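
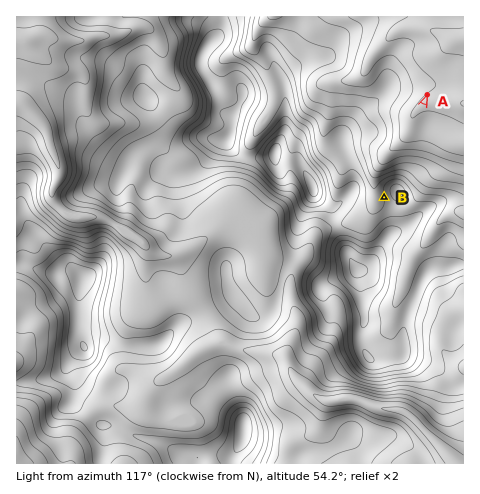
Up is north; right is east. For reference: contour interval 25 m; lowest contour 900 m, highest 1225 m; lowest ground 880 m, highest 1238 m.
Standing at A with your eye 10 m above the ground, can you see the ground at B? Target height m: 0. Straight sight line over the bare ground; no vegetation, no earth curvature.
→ no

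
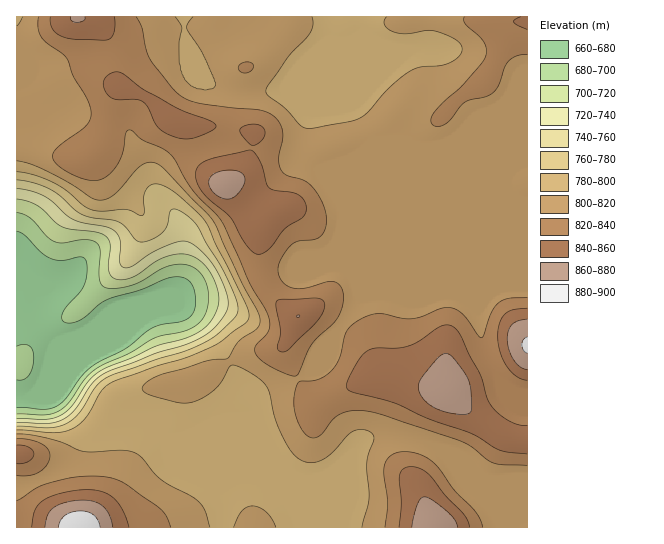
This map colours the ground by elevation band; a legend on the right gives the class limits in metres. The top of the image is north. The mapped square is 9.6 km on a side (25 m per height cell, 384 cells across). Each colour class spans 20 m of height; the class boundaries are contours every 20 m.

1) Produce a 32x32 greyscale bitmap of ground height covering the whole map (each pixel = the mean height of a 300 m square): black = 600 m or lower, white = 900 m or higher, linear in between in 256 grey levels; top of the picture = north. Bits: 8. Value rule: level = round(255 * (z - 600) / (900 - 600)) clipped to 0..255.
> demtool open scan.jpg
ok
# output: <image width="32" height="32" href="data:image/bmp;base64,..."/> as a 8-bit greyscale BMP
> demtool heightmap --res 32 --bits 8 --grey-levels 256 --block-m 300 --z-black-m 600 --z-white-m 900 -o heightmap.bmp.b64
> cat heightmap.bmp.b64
<image width="32" height="32" href="data:image/bmp;base64,Qk02CAAAAAAAADYEAAAoAAAAIAAAACAAAAABAAgAAAAAAAAEAAATCwAAEwsAAAABAAAAAAAAAAAAAAEBAQACAgIAAwMDAAQEBAAFBQUABgYGAAcHBwAICAgACQkJAAoKCgALCwsADAwMAA0NDQAODg4ADw8PABAQEAAREREAEhISABMTEwAUFBQAFRUVABYWFgAXFxcAGBgYABkZGQAaGhoAGxsbABwcHAAdHR0AHh4eAB8fHwAgICAAISEhACIiIgAjIyMAJCQkACUlJQAmJiYAJycnACgoKAApKSkAKioqACsrKwAsLCwALS0tAC4uLgAvLy8AMDAwADExMQAyMjIAMzMzADQ0NAA1NTUANjY2ADc3NwA4ODgAOTk5ADo6OgA7OzsAPDw8AD09PQA+Pj4APz8/AEBAQABBQUEAQkJCAENDQwBEREQARUVFAEZGRgBHR0cASEhIAElJSQBKSkoAS0tLAExMTABNTU0ATk5OAE9PTwBQUFAAUVFRAFJSUgBTU1MAVFRUAFVVVQBWVlYAV1dXAFhYWABZWVkAWlpaAFtbWwBcXFwAXV1dAF5eXgBfX18AYGBgAGFhYQBiYmIAY2NjAGRkZABlZWUAZmZmAGdnZwBoaGgAaWlpAGpqagBra2sAbGxsAG1tbQBubm4Ab29vAHBwcABxcXEAcnJyAHNzcwB0dHQAdXV1AHZ2dgB3d3cAeHh4AHl5eQB6enoAe3t7AHx8fAB9fX0Afn5+AH9/fwCAgIAAgYGBAIKCggCDg4MAhISEAIWFhQCGhoYAh4eHAIiIiACJiYkAioqKAIuLiwCMjIwAjY2NAI6OjgCPj48AkJCQAJGRkQCSkpIAk5OTAJSUlACVlZUAlpaWAJeXlwCYmJgAmZmZAJqamgCbm5sAnJycAJ2dnQCenp4An5+fAKCgoAChoaEAoqKiAKOjowCkpKQApaWlAKampgCnp6cAqKioAKmpqQCqqqoAq6urAKysrACtra0Arq6uAK+vrwCwsLAAsbGxALKysgCzs7MAtLS0ALW1tQC2trYAt7e3ALi4uAC5ubkAurq6ALu7uwC8vLwAvb29AL6+vgC/v78AwMDAAMHBwQDCwsIAw8PDAMTExADFxcUAxsbGAMfHxwDIyMgAycnJAMrKygDLy8sAzMzMAM3NzQDOzs4Az8/PANDQ0ADR0dEA0tLSANPT0wDU1NQA1dXVANbW1gDX19cA2NjYANnZ2QDa2toA29vbANzc3ADd3d0A3t7eAN/f3wDg4OAA4eHhAOLi4gDj4+MA5OTkAOXl5QDm5uYA5+fnAOjo6ADp6ekA6urqAOvr6wDs7OwA7e3tAO7u7gDv7+8A8PDwAPHx8QDy8vIA8/PzAPT09AD19fUA9vb2APf39wD4+PgA+fn5APr6+gD7+/sA/Pz8AP39/QD+/v4A////AMXV6PX05tLHwbu0raiprKyopqWlpqmywtfn6NvFtbKywMza4eLZy8G8ta+qp6epqaalpaWlp7DB1ODbybiysrK4vcPIysfAubKsqKalpqampaWlpaWmsMLT2Mu4srKyssC7t7e3t7Wxq6alpaWlpaWlpqampaeyxM/MvbOytLW10MS2rqysrKunpaWlpaWlpaaqrqqmp7C8wLuzsrW/xsi8sqilpqanp6alpaWlpaWlqLK5tKqnq7Gzs7a7xM/V1n56fo+fpKSlpaampqWlpaasuMC8sq6xtrvCytHW2NLLR0RLbJGipaWmqKmopqamp6+8xMO/vsHGzdbe4dzRw8A8OztLe5ulqKutraypp6aosbvBxsrN0NTY3+Xl28nAwEU8OzxWfZGcpqyur6ypqa+3u7q9yNHW19nd4+PXxcPPRz87OzxJXnOFkpylqquxvcXBubnAzNLS09je3MzBzuNEQDs7Ozs9S15qdIaXpbPAzMq9ubzGysrL0NfUxMDW6z8/Pz87Ozs8REtQYXuSorTM1sq8ur/CwcHFzcq9vtTkOztAR0U8Ozs7PD5NZ4GZts/a1ca6uLq5t7i+vbW4yNE3NzlBSkpEPzs7PEpigqjDycfJxrq0tLS0tLS0tLS4ujY3ODtHWmRcTENDUGuTuce9tba5trS0tLS0tLS0tLS0NzxAQUZddXZmWVZigKfDx7u0tLS0tLS0tLS0tLS0tLQ9R09OTV12gn1zb3qWtsvOw7i2tLS0tLS0tLS0tLS0tEdSXmJkbH2NjoR+iKTD09fOw8C4tLS0tLS0tLS0tLS0VF5se4mOkZeUiYeZuM7V2NfQxrq0tLS0tLS0tLS0tLRnb36SpKminJWPmrjU29XT1NDEtrS0tLS0tLS0tLS0tIKKmau2tq2hmp6zz+Lj2s7Gwbq0tLS0tLS0tLS0tLS2oam1wsbCt6ymr8DO19rWy7y1tLS0tLS0tLS0tLS0tLSwtLzFyse9tbS7xMjJy83Iu7O0trW0tLS0tLS0tLS0tK+xtLvCxL27wsrOzMrKzcu+sK+ytLS0tLS2trS0tLS0ra6vs7rBwMHL0tHNycfIxbiqpqeorLK3t7m8uLS0tLStra6xusbJys3Mw7y5t7ayqqWkpKSlq7W4uLq8uba0tKutsLbBy8/Nyb+xq6ywsaylpKSkpKSlrLKztbq9vre0q6yzu8TKzMe/tauqrbe6s6mkpKSkpKSlqq2usrq/urSrrre+w8fIwbqxqqqvtbe1r6ekpKSkpKSkpqapsry+u624xMvMzMi/uLCqrK6ur7CxrqekpKSkpqamp6u0v8XGrb7R2trTx724r6qsraurrbGyqqWlpKasrqyttL7Hy8w="/>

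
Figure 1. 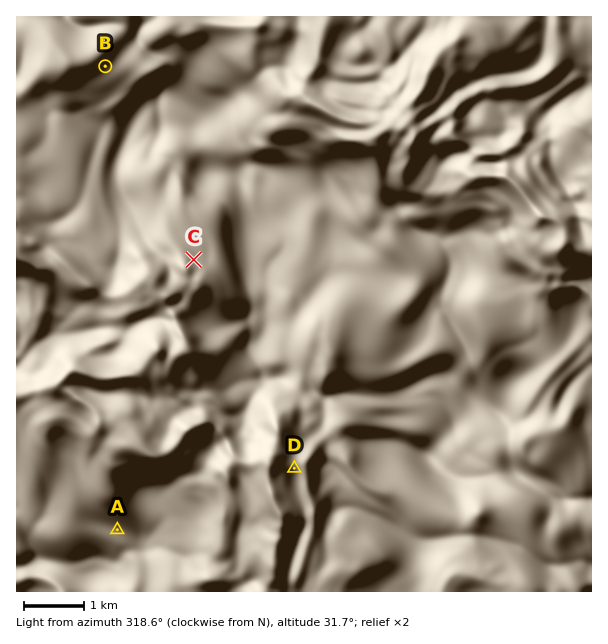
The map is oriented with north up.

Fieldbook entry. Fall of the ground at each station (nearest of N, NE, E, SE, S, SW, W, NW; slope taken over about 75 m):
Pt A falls S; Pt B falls SE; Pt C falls NE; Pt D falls E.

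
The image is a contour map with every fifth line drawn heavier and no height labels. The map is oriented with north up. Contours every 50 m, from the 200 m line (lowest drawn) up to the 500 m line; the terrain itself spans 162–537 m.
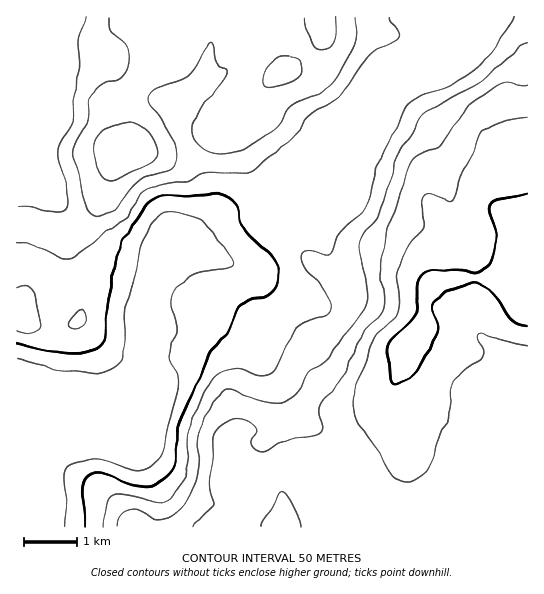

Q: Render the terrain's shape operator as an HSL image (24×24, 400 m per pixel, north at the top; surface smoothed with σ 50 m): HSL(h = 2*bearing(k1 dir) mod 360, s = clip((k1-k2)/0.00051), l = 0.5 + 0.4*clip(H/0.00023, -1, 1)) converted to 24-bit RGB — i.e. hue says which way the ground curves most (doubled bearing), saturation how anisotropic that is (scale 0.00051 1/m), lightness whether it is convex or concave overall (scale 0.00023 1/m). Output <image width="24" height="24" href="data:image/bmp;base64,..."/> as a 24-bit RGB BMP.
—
<image width="24" height="24" href="data:image/bmp;base64,Qk32BgAAAAAAADYAAAAoAAAAGAAAABgAAAABABgAAAAAAMAGAAATCwAAEwsAAAAAAAAAAAAAbHqDLjN6cEyOSoaNjvLO1/TpbF3/dkv/8L7NSlypR5XKxYnO5OW6qIDHRCt5gIB+f4B/gH9/f4B/gH9/gIB/gIB/gIB/gIB/e3xhJipNTkmJndawvv/aYOOZVQhRQyBY/1pm5YE0H1AaPW4t6veleCxbdTxpXqp6gWZ/nBQLXJEELXg5f4B/gIB/gIB/gIB/k4SpKV+6TeT/0/jsl+2cKAslZCdXOhI1ulEp+eHSm8fiI5Dl7c3GqCasfMOdTE6SVhNd2nOD8eraCb2FP3V9f4B/gIB/gIB/iq5pNp9dEYIHXHYAQxYAKyUNChYpfhp0s8B78P/MkpVTMVA5g6VBtHjExoSoaSZQOw45pfCj7u/c2ZGtDjVIf4B/f4B/gIB/hcA0aYB5f4B+f4B3gH99f3+AAhQxNlC51OLc9ujVvW+tcqjIWZ3CkEtoiCE7qSmha5LMvvq6SJGd8YycJmqKR318f4B/f4B/3tPiO16igH+AgH9/gIB/gH9/ECZLD3Jxv8OK8tmouevQXlvNijKWrzCytX3Uh2jBjM+m6uuZLE9KvIhqz4WuKFB1bH5pf3FyxGAfaiYTZVcdcGobT3MkanA+YzFsA0o4LZZc8fbV0r58TyZRfjFcRJRMN4ax5mPnyZyY9It4d50vL4FHuYRTWEZkWoRhVHmKNykLmnQsgpRSd7htY86pL4HFZ2ytO2+REHtFuf4uzmQZMCU+kEuSu8GUJlBVMkFk5HV003Nv9tjIHHl2uGGgjG60WaB/TVZARLeoit3jn6zIld+qXeDDIzOCU3iRaGCYRbGZeaha0nNqRWKLPoaMtLqPQlCzFzqn1aPk7drx9tXXp0/MKoZvdVqmtSdxfCYl0vP5RXnz07To5vDbRX6dHiBdYFV0anZeaYtZRWxIvLxzlmGvRXmJhbZgPmNUFkM5JKtX20ZL/6KT7KG3flW9RS1ckB1+3aGv4cyvQDVlVJtT99mygUN2HTVaSk2OhYymf4+icJyrd76mlmWukVWeqYJJWzY+QIZQDyQQXU4T/tZA7qozZEEvTClQN22V1vDmzYJtikiEbIVQ5tKJuGd7JEhzOWt9ZpqNfqmkdK6ukX1XYSpAjCsvvpFLWbepWEKSQx5XhMGZr9608dnrupvrUlz4ia/bY69reGIggEkwkbdQrMNVvaN0M1NwQlh4U4JdboxLXzEjUCUPTEEhTbF3y+nTRE26Wh9wWq2/bMqltcmOrbN1c7B0VCN4xl1eontsR8uffNLgso7Y0KQzq5UQHFkWHFRZf3t3az5OcypRhsG1f8rWWujDesGJdSikSF7fl5DXrmVtishespRSjVY8OBsthbNQsZWJ0tn5aXjtzwDG/4yd6Ni8StV+DCQnNi4WWlYqUsGqer+XqY5STaU/cXdEI207H4RnYTN62o6dzmRVqMhnYCyesmy5acWchqqgingfMA4YMggt+erS9+LPxSMkIBAjOlYkHdRGIWkmXGoyj9V/Soupf3+Af4B+IFRLHTU8pGhV5861rNemORVnzs+kh7anbI+ifXVWPRZHNzJ36Omd/5CN+S1iI0HTr/7/SiPSiHJOL71SUNVAO2dgdoB9f4B/Y2yAFDpiSnN37/C6wmJhPTCLltOQpbF4eU5DeVF5DB2ynJjty6nX8dnx4tb1zOj/XAv/rAvZ0b/foch/X4o0MYEoJ3Njf4B/fn+ABkljXYTE1OjFxk2Xi1KexpZLlU8pglYxg7a9FHGKHU9t5MCQpua77uzd102xPAZSjH6/oJO54KXe6L3rksbNEFpFQndff4B/PHdyDUo/z4ottIVZVm+NxZ/IrKvhtrTunnRWNzJcEho04+tynOwxfJENYAwYclN/SI2QwoG7vG94wqJN0UMtoiIkBjUDGWs1f3+ABT5LqtnMqK7fo3HeyKWFlKVJTIlHgH9/RUV6HE59seun1JSj3kt/dEVFWH1HSnxhOoFYzVbI+ZXD1Wy8vaLf18nkAYFdLnFkTYBzAHcJKW0bKo6Y3ZPm9tPmT1mogIB/T0p6OV5yxtgsc3Mts2RQxn21k7iIQoOMZYZzJVpf0J+u69PtxIbR35CQv3CUBywoQWUsdXE6OkwTDTECBC8F4II83E9kgIB/TEiBRUWXxaiWpJFqWpZdimts1K+JPm17bIaKPnqCRKtZuHhjxSlt68OdvI/SWSbYPYXZSrPhf4DFg7m7GHNeF2g/2LmYf4B/UGJ9PGl2nU1L2KOWbaGhZ2GL2MOmWoyzU26JbIKDRHdRdUlDvUiM7PnSWIWrPEauTJ7FZTmHXIlup5dqhGSEE01Cqs0R"/>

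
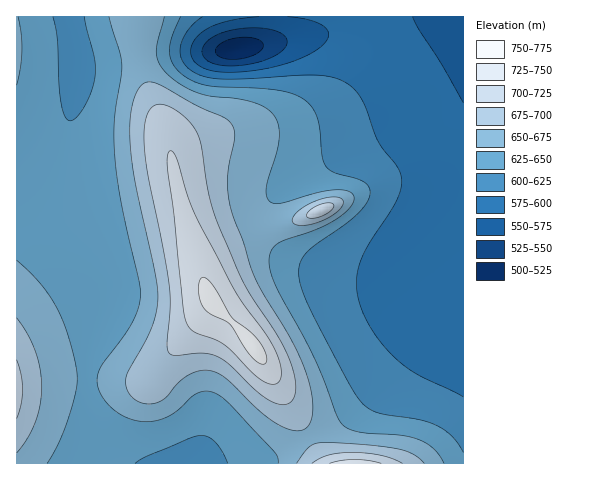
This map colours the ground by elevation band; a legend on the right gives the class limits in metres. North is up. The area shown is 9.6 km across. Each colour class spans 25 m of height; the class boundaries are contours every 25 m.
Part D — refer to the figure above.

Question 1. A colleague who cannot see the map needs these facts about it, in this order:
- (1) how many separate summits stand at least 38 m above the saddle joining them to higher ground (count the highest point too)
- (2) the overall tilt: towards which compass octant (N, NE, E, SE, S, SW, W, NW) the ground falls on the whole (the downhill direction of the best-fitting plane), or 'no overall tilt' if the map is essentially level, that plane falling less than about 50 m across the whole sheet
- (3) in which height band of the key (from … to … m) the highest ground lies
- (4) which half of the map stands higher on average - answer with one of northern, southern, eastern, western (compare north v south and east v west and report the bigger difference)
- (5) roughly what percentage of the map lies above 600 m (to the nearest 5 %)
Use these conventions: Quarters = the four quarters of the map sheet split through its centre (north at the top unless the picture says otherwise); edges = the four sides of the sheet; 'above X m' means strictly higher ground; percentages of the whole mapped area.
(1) Counting only tops that stand 38 m proud, the map has 4 summits.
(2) On the whole the ground falls towards the north-east.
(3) The highest ground lies in the 750–775 m band.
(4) Taken as a whole, the western half is higher than the eastern.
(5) About 80 % of the map lies above 600 m.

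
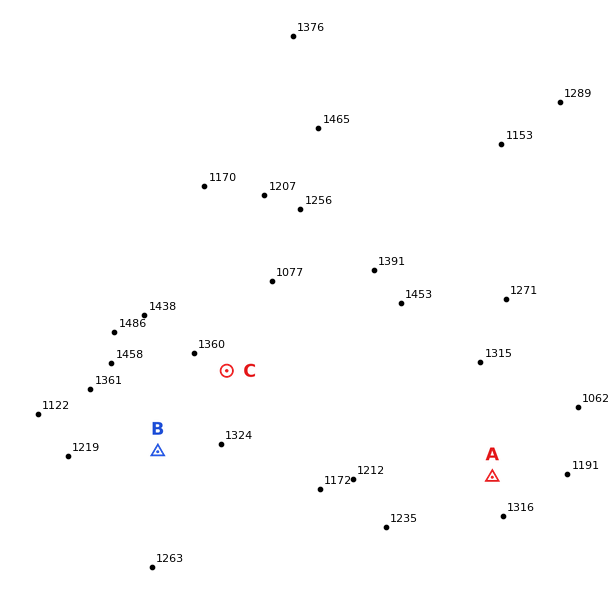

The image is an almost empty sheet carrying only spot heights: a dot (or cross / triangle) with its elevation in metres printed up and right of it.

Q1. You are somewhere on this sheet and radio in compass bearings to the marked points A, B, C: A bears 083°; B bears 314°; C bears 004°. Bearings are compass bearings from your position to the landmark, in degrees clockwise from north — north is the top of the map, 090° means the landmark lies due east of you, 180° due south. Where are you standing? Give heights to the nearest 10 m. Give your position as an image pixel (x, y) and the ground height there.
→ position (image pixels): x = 218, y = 510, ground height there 1260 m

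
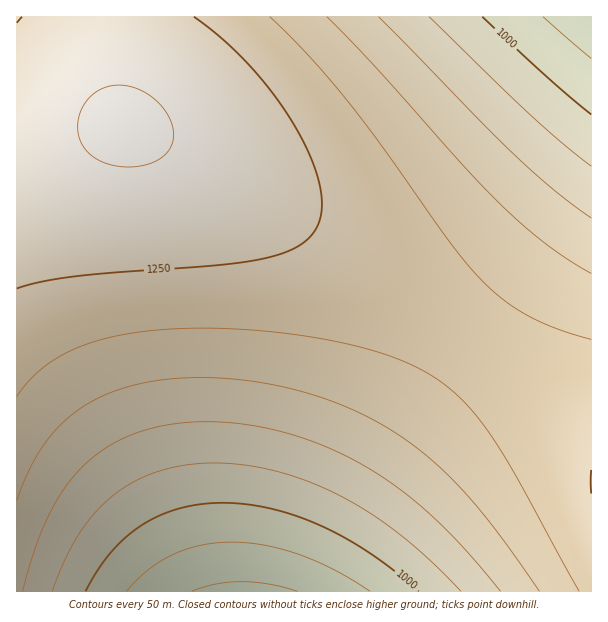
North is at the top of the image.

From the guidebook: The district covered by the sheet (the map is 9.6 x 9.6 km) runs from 890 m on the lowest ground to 1300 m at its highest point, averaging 1170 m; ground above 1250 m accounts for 18.9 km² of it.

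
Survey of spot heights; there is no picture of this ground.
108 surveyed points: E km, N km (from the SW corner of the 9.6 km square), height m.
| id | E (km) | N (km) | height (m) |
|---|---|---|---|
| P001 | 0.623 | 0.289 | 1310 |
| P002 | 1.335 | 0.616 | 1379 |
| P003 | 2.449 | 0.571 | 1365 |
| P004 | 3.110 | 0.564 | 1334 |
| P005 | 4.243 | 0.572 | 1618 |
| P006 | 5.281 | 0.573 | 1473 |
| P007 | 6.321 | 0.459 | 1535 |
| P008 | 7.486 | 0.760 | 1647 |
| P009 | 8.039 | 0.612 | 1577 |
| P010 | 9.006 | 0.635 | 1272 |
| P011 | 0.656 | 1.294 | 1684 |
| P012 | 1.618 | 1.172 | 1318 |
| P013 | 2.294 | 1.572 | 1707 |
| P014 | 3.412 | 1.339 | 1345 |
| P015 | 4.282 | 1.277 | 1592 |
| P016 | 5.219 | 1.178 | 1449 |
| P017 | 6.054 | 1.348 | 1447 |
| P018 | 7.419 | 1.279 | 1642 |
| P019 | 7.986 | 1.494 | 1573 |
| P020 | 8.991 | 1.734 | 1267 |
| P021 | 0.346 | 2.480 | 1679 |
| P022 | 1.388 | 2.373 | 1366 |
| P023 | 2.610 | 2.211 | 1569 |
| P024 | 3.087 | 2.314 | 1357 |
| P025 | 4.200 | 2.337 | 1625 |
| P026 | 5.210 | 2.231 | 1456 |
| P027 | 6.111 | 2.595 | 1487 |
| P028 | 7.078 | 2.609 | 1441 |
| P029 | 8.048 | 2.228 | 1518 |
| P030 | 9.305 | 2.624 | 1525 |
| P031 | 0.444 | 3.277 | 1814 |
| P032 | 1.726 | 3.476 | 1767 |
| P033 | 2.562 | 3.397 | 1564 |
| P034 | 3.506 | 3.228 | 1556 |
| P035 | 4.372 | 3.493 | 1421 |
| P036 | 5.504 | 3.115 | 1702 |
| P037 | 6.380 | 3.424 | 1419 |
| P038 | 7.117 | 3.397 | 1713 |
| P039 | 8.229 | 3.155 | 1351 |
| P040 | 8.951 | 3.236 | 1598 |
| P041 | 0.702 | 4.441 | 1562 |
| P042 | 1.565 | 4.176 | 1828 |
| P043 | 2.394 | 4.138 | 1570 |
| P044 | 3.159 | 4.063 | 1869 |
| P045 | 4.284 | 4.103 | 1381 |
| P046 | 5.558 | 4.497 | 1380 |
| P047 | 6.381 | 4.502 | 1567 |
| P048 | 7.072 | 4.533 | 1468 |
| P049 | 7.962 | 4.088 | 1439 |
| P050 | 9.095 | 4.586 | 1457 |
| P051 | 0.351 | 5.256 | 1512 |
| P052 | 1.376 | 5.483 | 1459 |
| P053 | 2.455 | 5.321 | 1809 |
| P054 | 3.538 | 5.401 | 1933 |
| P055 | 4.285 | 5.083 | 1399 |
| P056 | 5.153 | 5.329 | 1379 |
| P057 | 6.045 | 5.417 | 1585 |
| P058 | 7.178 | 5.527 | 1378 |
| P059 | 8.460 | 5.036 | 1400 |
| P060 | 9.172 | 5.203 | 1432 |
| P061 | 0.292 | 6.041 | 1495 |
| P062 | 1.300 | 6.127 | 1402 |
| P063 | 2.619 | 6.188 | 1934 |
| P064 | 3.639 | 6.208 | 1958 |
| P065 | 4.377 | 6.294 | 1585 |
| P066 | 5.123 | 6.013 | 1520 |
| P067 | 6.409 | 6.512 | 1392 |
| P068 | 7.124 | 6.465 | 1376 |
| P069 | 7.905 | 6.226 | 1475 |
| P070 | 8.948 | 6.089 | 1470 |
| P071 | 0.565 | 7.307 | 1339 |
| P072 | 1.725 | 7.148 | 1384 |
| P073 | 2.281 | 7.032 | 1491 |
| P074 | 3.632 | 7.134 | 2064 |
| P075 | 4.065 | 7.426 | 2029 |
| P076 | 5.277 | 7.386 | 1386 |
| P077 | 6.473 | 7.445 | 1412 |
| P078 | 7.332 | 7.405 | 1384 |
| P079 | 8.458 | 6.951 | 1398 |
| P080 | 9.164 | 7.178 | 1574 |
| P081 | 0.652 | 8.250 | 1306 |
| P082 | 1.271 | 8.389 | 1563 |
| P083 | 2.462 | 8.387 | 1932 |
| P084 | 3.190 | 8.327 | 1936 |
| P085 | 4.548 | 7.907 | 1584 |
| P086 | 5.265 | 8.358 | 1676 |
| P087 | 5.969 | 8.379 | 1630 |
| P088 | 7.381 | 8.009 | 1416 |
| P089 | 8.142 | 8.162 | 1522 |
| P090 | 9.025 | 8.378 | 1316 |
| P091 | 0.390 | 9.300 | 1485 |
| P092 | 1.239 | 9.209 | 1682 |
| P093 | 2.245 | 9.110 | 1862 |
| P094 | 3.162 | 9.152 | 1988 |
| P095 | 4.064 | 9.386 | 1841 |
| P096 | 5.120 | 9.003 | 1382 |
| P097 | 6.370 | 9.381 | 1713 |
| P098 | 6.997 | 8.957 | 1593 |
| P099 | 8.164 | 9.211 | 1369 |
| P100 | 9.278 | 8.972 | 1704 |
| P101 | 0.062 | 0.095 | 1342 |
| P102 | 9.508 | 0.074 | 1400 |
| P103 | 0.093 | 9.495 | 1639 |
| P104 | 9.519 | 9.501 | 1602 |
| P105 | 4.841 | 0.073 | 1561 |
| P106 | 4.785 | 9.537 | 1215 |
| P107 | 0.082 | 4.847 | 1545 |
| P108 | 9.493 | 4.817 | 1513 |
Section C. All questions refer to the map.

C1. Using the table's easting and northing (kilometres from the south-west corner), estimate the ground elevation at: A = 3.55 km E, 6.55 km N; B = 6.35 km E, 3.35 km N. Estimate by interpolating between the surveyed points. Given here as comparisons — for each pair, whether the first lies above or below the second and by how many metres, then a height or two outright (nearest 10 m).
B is below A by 560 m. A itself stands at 1980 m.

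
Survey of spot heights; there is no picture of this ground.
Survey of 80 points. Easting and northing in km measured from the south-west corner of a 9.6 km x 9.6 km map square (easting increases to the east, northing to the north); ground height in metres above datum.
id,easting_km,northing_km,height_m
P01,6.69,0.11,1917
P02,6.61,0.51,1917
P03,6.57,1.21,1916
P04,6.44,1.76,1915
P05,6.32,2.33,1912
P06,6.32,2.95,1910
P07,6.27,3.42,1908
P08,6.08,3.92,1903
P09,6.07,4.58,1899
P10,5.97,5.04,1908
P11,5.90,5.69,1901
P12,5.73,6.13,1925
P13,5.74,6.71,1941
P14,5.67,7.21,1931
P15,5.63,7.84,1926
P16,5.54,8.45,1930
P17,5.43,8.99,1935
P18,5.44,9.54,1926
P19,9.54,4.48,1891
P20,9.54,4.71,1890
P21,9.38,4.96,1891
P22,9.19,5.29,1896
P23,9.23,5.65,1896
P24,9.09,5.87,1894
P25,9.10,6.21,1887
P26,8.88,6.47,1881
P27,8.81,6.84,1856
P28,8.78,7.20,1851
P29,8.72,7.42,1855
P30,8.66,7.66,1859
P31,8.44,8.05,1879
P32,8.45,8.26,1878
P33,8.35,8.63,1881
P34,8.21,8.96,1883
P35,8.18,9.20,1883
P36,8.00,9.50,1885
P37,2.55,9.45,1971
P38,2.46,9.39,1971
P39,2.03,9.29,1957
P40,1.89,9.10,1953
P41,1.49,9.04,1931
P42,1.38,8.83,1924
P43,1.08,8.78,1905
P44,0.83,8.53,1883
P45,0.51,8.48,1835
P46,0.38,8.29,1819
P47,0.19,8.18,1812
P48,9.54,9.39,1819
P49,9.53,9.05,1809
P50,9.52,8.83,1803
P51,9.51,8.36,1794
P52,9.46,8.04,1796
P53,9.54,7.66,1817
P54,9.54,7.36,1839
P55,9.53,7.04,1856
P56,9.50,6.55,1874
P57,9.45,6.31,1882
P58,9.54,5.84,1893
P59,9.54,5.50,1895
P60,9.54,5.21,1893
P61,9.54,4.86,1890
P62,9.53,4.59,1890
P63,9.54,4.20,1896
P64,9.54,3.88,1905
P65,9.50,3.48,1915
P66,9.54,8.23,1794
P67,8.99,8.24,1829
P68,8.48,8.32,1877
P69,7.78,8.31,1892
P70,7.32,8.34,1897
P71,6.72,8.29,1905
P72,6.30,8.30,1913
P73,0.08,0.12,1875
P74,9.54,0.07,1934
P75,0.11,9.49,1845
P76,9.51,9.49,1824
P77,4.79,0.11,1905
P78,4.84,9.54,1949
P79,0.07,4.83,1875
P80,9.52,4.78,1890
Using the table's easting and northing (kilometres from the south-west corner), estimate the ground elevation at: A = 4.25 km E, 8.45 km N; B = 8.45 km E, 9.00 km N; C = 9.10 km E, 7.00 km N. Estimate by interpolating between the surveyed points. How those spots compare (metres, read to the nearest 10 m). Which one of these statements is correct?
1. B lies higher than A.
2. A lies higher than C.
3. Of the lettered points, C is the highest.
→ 2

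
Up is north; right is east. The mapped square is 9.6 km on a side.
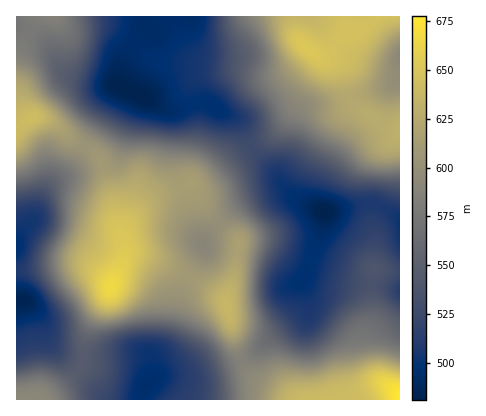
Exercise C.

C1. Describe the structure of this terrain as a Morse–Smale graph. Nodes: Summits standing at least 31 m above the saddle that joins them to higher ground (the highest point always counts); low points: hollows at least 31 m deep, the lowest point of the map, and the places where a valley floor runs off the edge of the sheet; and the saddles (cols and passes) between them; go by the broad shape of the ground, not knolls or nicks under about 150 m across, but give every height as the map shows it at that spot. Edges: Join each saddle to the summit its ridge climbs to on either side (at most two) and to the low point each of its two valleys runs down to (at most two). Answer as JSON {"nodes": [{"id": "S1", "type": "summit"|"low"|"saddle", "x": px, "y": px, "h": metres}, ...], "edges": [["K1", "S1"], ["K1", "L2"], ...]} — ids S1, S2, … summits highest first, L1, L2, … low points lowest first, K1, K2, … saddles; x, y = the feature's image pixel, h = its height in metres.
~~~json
{"nodes": [
{"id": "S1", "type": "summit", "x": 400, "y": 398, "h": 678},
{"id": "S2", "type": "summit", "x": 110, "y": 286, "h": 666},
{"id": "S3", "type": "summit", "x": 306, "y": 46, "h": 653},
{"id": "S4", "type": "summit", "x": 32, "y": 118, "h": 643},
{"id": "S5", "type": "summit", "x": 18, "y": 400, "h": 593},
{"id": "L1", "type": "low", "x": 324, "y": 212, "h": 481},
{"id": "L2", "type": "low", "x": 120, "y": 86, "h": 482},
{"id": "L3", "type": "low", "x": 22, "y": 300, "h": 483},
{"id": "L4", "type": "low", "x": 148, "y": 384, "h": 494},
{"id": "K1", "type": "saddle", "x": 84, "y": 146, "h": 604},
{"id": "K2", "type": "saddle", "x": 240, "y": 360, "h": 585},
{"id": "K3", "type": "saddle", "x": 82, "y": 358, "h": 546},
{"id": "K4", "type": "saddle", "x": 252, "y": 148, "h": 528},
{"id": "K5", "type": "saddle", "x": 370, "y": 204, "h": 507}],
"edges": [["K1", "S2"], ["K1", "S4"], ["K1", "L2"], ["K1", "L3"], ["K2", "S1"], ["K2", "S2"], ["K2", "L1"], ["K2", "L4"], ["K3", "S2"], ["K3", "S5"], ["K3", "L3"], ["K3", "L4"], ["K4", "S2"], ["K4", "S3"], ["K4", "L1"], ["K4", "L2"], ["K5", "S1"], ["K5", "S3"], ["K5", "L1"]]}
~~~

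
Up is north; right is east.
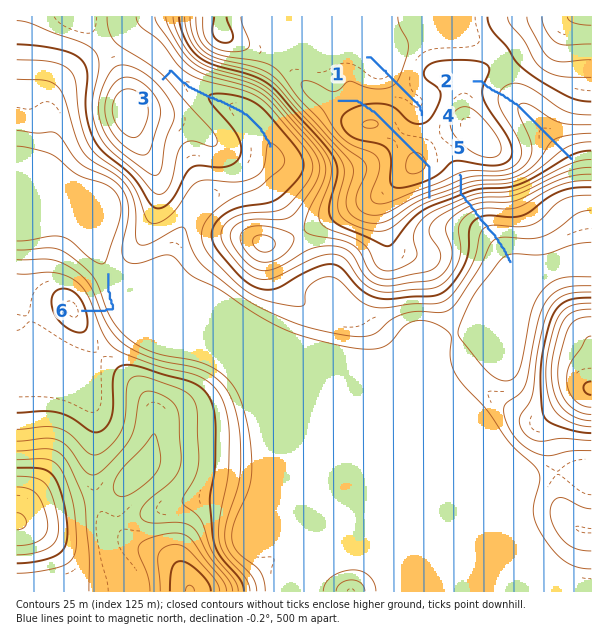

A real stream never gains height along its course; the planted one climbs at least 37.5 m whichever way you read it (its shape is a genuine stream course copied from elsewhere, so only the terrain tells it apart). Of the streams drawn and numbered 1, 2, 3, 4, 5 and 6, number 1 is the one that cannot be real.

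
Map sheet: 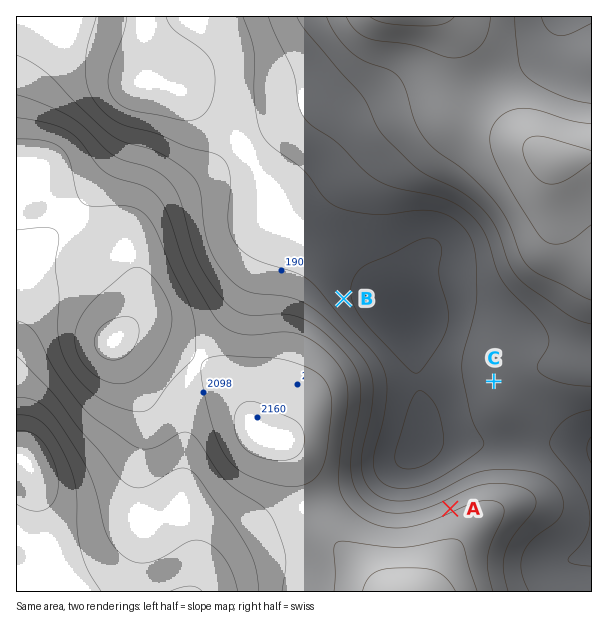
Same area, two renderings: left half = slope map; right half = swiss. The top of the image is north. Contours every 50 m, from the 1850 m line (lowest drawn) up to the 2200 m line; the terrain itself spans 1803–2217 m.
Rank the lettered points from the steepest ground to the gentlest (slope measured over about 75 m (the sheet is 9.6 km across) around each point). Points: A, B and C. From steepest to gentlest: A B C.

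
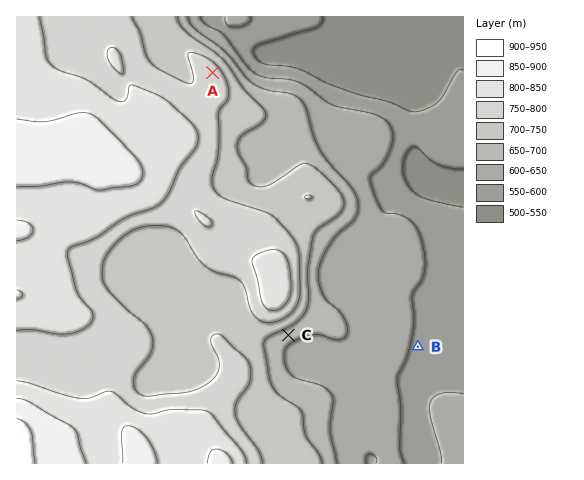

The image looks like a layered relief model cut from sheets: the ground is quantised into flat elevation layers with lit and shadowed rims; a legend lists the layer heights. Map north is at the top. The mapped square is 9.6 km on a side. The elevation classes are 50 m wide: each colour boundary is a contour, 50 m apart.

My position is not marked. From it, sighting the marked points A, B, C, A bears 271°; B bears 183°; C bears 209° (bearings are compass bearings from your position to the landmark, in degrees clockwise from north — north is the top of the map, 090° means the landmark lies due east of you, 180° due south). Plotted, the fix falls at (432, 76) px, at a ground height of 530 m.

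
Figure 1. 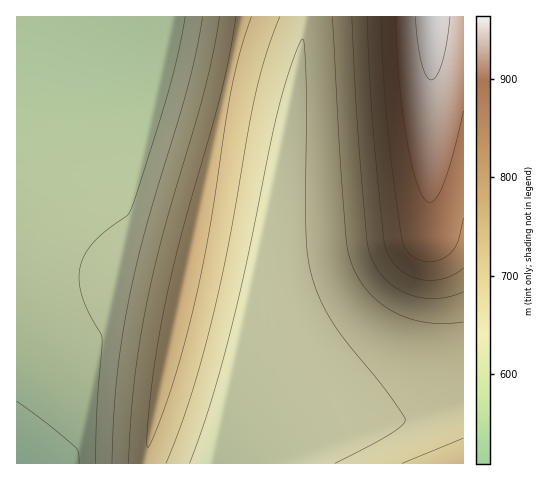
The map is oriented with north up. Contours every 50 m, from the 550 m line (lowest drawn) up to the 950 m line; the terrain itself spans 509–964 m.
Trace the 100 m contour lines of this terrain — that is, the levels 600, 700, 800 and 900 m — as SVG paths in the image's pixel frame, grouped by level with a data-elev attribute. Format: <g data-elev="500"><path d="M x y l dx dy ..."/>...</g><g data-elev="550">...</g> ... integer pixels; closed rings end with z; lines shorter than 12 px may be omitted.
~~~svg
<g data-elev="600"><path d="M185 17l-7 36-10 38-37 119-4 5-20 15-14 13-8 12-5 12-1 14 3 16 20 42-5 70-1 54"/></g><g data-elev="700"><path d="M166 463l22-59 21-71 19-87 27-151 11-41 14-37"/><path d="M463 438l-61 25"/><path d="M220 17l-15 71-40 139-18 73-13 81-6 82"/><path d="M332 17l14 220 2 15 5 15 7 14 11 13 12 11 14 8 15 6 16 4 18 1 17-2"/></g><g data-elev="800"><path d="M367 17l6 116 11 105 2 12 6 10 7 9 10 6 10 4 12 1 11-1 11-4 10-7"/></g><g data-elev="900"><path d="M395 17l4 66 8 61 11 42 5 11 5 5 4 0 3-3 9-15 9-29 10-44"/></g>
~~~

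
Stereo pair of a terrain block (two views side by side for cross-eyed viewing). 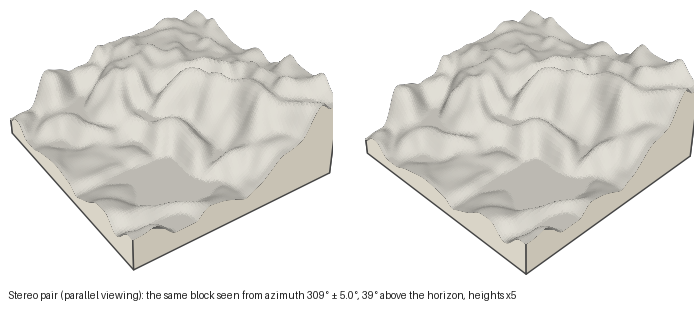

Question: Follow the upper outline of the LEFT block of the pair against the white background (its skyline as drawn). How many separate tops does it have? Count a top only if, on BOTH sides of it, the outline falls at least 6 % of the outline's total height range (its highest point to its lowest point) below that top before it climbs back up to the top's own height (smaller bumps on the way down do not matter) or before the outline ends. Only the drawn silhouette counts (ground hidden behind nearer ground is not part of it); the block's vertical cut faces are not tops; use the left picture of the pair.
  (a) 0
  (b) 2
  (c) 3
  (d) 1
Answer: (b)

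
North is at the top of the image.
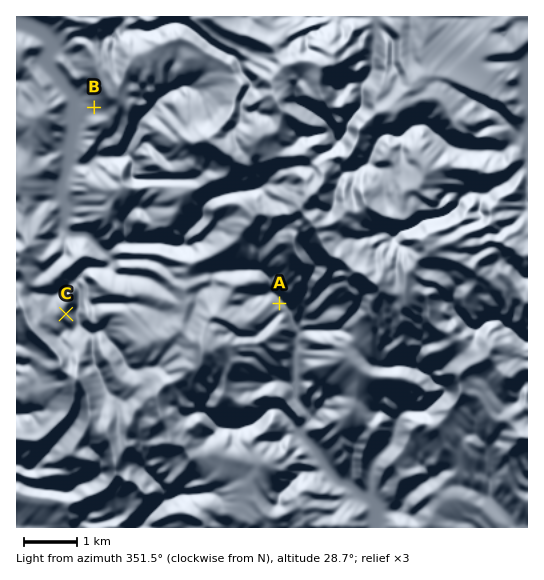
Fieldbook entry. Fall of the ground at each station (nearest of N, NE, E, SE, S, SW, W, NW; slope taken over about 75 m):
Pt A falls NE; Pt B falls W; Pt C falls E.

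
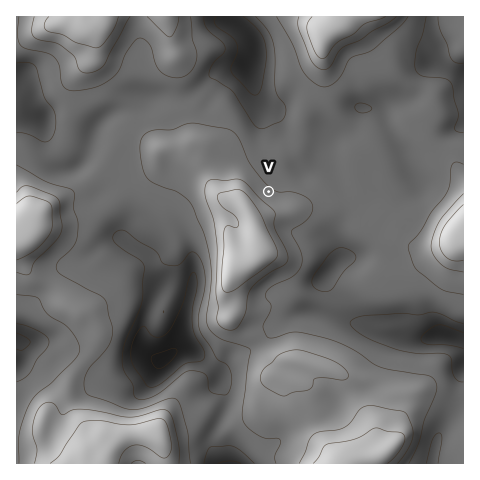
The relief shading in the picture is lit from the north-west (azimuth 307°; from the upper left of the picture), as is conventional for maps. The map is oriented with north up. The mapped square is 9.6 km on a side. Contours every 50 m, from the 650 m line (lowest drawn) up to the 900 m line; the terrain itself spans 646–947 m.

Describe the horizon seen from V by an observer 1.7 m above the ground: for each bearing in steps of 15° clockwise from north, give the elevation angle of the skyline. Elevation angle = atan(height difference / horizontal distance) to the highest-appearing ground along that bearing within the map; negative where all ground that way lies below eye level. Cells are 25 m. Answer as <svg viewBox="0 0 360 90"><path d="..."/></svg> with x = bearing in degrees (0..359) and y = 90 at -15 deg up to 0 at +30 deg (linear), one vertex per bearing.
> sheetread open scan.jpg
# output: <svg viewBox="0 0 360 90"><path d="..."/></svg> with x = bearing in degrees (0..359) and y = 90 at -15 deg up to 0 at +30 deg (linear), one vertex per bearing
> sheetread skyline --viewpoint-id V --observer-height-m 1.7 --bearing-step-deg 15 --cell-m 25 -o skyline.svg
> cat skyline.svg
<svg viewBox="0 0 360 90"><path d="M0 61l15-5 15 1 15 3 15 1 15-1 15-1 15-3 15 2 15-2 15-4 15-4 15-4 15-3 15-4 15-3 15 0 15 2 15 5 15 7 15 7 15 2 15 1 15 4"/></svg>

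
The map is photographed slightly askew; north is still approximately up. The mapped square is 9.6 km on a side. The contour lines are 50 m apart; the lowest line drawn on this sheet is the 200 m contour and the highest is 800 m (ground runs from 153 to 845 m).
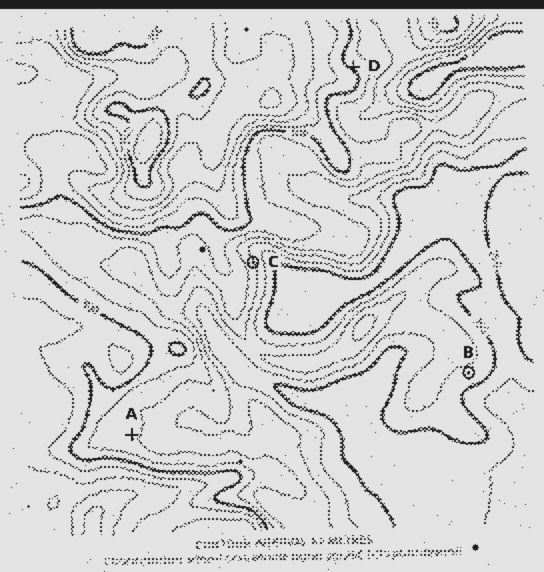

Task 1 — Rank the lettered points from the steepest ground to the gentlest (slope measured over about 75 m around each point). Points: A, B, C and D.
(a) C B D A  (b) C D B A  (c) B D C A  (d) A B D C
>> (b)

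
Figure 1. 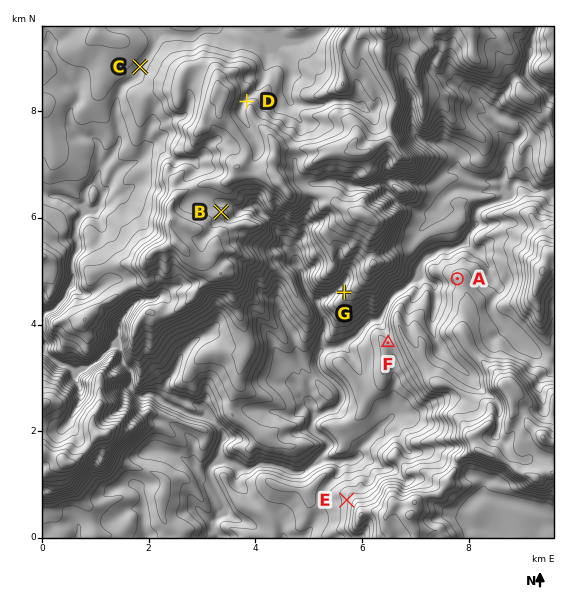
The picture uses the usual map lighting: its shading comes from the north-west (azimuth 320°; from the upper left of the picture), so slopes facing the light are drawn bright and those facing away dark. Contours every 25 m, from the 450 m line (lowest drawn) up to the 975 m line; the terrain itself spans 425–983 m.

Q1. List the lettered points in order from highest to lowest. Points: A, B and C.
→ B C A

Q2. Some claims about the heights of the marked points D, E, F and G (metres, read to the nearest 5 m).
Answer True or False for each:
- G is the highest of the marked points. False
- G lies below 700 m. True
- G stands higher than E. True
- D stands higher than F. True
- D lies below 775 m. False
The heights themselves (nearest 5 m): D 830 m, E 570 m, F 585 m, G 645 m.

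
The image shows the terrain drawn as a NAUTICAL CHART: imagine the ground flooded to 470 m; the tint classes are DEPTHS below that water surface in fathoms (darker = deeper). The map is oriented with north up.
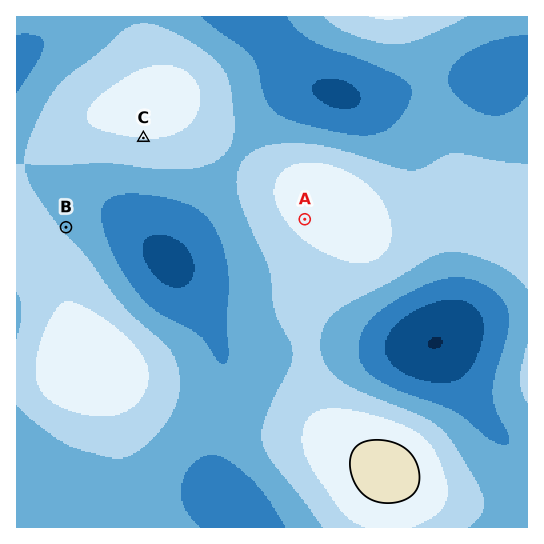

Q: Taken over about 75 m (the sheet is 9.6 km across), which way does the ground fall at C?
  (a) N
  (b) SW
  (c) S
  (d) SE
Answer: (c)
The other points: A SW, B NE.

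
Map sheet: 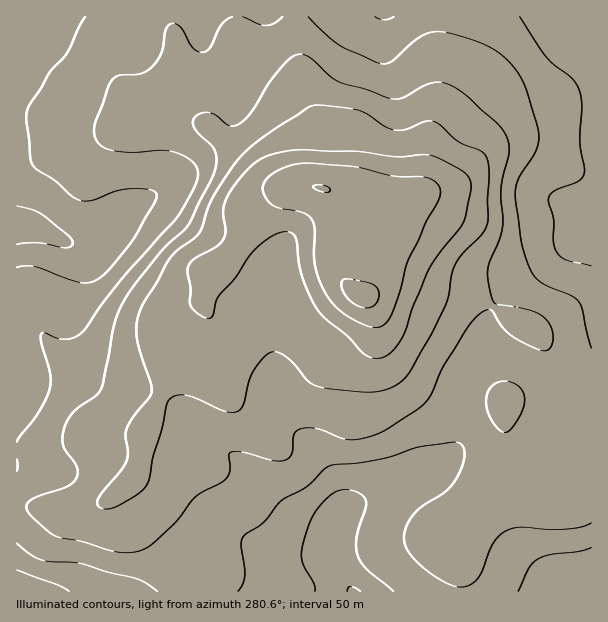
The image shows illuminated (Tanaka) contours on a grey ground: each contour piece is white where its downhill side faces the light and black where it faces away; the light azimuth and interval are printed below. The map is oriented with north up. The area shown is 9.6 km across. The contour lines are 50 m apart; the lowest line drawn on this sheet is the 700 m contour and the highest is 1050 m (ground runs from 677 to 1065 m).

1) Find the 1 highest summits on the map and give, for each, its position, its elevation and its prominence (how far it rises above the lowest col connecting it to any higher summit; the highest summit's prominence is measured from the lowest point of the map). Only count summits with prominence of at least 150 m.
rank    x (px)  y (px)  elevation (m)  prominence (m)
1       362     296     1065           388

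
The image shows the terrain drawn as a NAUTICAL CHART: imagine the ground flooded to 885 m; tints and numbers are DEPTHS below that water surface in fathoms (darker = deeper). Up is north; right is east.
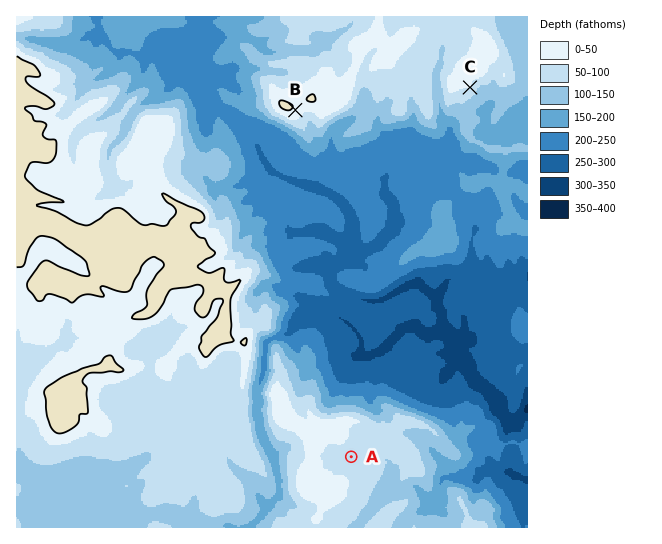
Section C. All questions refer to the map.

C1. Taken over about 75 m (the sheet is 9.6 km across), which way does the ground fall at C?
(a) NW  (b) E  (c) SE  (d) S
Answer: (c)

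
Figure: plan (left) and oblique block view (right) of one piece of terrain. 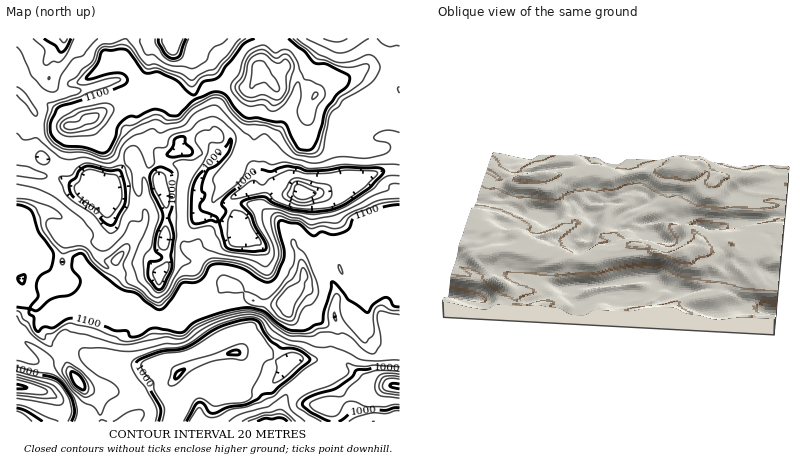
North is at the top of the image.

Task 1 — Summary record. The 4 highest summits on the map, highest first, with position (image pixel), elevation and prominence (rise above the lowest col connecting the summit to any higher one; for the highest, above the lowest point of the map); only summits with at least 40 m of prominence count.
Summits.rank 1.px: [258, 70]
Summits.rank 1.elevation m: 1183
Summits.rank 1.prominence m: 285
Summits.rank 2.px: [288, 304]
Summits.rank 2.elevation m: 1177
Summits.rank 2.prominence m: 152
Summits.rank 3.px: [90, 118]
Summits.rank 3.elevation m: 1169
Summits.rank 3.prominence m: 67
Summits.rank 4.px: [78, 382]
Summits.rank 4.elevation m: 1110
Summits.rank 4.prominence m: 63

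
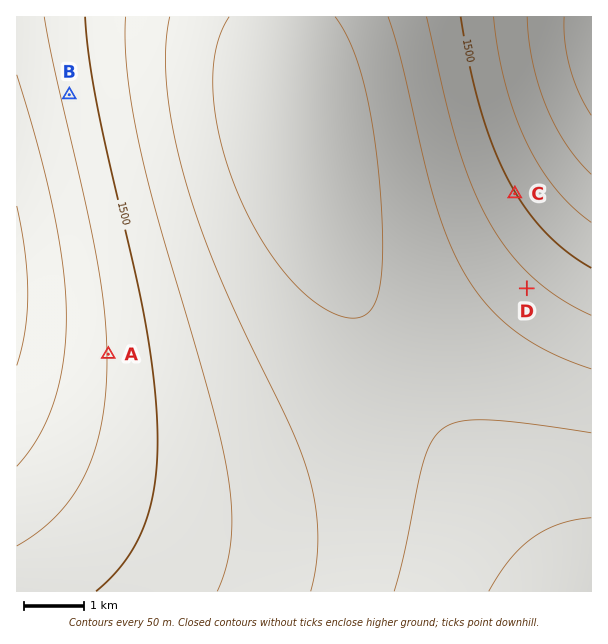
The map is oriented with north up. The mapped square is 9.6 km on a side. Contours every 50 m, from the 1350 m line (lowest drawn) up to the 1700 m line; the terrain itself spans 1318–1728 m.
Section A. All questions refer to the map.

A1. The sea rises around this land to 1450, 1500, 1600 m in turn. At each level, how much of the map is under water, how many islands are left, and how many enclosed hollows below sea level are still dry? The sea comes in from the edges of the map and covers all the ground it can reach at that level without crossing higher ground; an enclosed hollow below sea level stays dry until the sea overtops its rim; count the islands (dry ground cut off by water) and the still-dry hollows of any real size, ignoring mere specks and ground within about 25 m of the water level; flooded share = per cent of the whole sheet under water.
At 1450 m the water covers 15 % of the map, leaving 0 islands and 0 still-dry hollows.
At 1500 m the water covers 26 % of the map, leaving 0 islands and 0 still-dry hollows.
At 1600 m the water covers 54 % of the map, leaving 0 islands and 0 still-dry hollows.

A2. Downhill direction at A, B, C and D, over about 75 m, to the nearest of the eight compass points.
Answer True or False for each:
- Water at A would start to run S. False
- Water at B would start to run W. True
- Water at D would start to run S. False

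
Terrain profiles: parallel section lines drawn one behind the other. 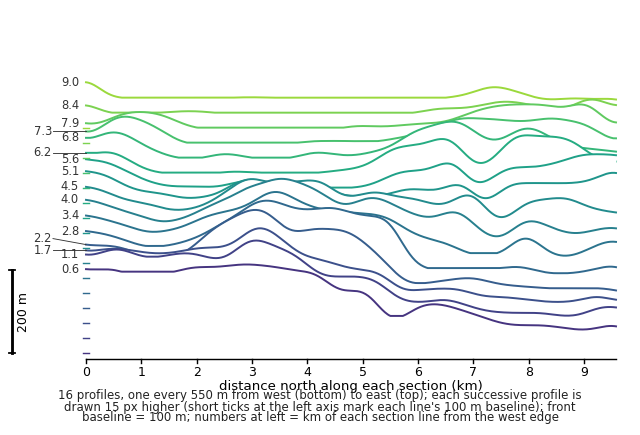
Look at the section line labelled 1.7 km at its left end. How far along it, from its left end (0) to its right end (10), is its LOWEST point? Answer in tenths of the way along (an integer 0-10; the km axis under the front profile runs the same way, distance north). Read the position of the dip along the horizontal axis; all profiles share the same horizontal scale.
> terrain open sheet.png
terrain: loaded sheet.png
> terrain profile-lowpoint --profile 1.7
9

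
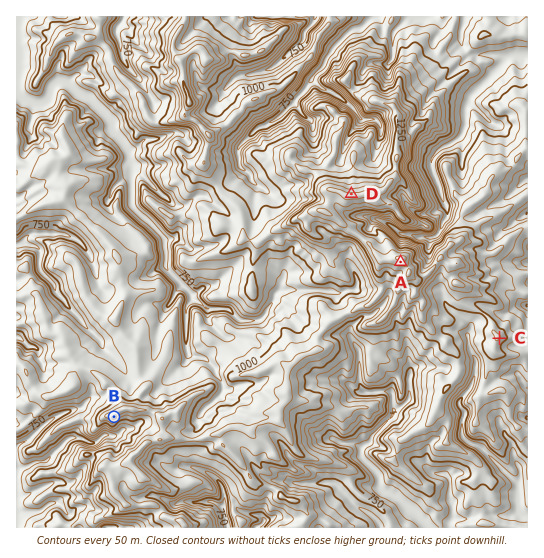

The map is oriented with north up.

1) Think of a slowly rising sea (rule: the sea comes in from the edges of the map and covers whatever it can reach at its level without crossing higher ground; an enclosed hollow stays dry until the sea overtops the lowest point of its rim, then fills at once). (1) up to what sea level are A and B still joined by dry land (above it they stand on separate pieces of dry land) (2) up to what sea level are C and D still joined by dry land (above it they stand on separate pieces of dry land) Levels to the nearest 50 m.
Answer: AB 1050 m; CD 1000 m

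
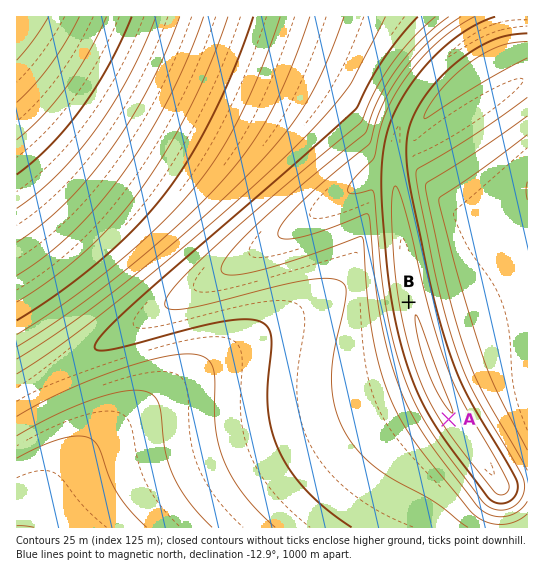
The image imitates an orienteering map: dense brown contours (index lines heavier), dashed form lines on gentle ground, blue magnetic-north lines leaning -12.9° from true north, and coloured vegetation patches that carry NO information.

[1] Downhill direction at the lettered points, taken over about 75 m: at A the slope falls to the SW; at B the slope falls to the W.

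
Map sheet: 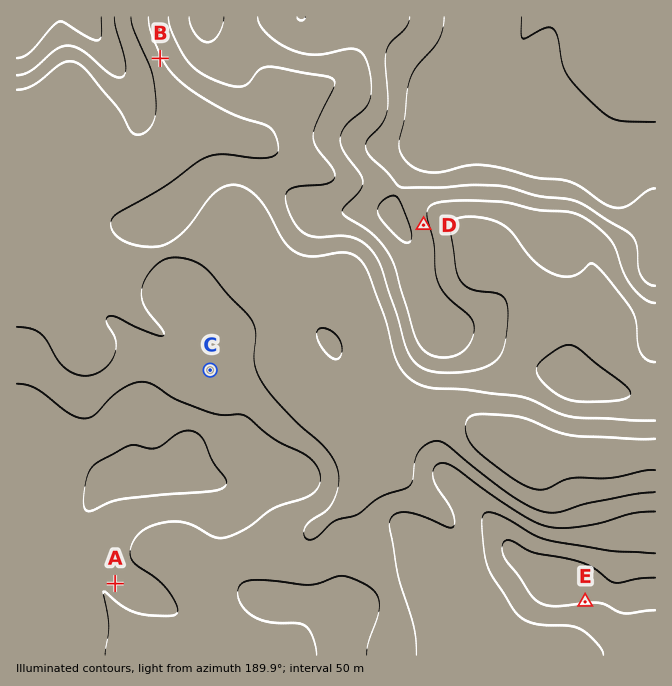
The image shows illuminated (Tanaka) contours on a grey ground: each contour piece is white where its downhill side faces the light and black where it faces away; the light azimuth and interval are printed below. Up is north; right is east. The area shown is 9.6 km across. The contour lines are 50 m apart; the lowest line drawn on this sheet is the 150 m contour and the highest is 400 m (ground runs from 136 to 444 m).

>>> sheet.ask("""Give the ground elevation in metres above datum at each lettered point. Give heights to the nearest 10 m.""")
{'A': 250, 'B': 200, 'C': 220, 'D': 320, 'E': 350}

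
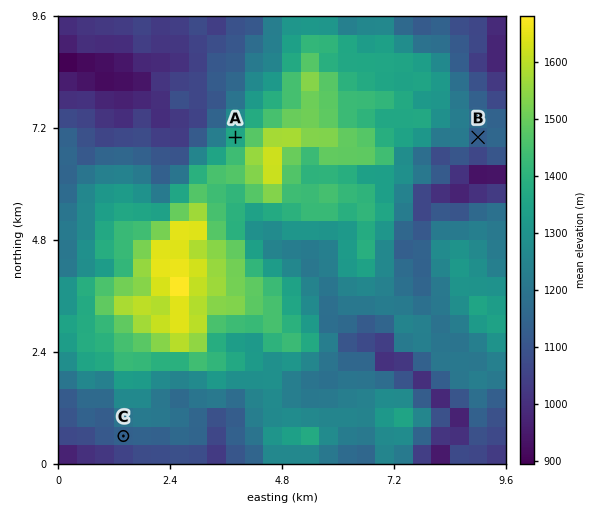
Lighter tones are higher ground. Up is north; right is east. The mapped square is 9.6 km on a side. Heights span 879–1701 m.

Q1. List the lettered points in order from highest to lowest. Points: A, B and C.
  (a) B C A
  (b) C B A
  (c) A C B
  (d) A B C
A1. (c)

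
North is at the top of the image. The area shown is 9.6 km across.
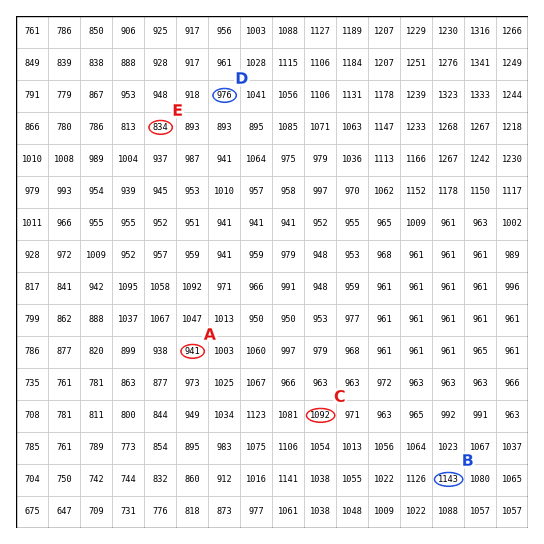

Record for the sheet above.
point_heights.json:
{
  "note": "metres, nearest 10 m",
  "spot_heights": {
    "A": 940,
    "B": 1140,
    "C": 1090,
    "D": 980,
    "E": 830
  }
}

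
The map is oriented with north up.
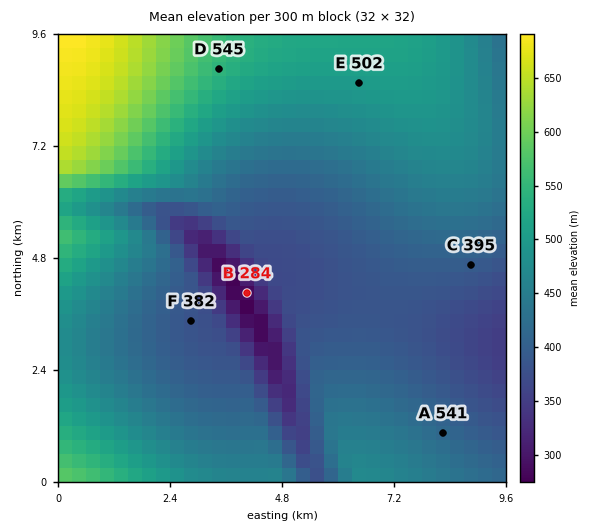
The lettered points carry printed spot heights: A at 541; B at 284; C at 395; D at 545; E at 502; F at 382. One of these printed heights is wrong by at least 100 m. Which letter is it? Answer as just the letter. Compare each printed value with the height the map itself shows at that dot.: A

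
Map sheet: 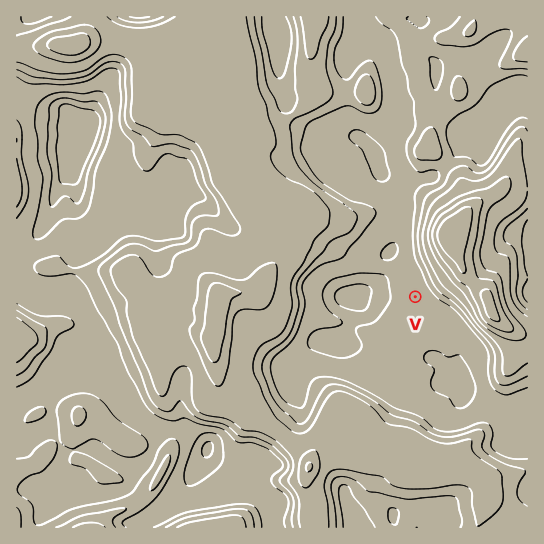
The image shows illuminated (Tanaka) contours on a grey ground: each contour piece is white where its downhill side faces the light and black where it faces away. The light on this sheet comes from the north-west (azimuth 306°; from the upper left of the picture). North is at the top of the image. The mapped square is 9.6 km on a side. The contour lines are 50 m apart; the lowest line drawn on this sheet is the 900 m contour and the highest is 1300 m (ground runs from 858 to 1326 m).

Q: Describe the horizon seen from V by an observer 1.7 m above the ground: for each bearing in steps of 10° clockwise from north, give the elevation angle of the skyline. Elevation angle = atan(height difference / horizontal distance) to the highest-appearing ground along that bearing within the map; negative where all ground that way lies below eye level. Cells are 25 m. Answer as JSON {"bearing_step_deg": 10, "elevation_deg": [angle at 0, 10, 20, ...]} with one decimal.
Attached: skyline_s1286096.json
{"bearing_step_deg": 10, "elevation_deg": [3.1, 8.3, 13.3, 15.5, 16.1, 16.2, 16.4, 15.4, 13.2, 13.1, 12.2, 9.5, 4.5, 3.7, 0.7, 1.5, 2.8, 3.0, 3.3, 3.3, 3.6, 3.8, 3.4, 2.4, 2.5, 3.1, 4.1, 4.2, 4.3, 3.8, 3.7, 3.6, 3.3, 1.9, 1.6, 0.8]}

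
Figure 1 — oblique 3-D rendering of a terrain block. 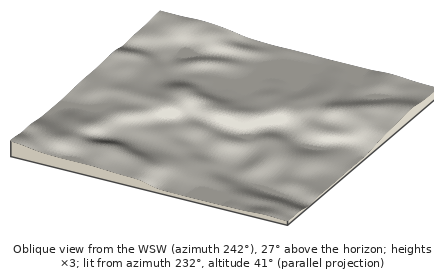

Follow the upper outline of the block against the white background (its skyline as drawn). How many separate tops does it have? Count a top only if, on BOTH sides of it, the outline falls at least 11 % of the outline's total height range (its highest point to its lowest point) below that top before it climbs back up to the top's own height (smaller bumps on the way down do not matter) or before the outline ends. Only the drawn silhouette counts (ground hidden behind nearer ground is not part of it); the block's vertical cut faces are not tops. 1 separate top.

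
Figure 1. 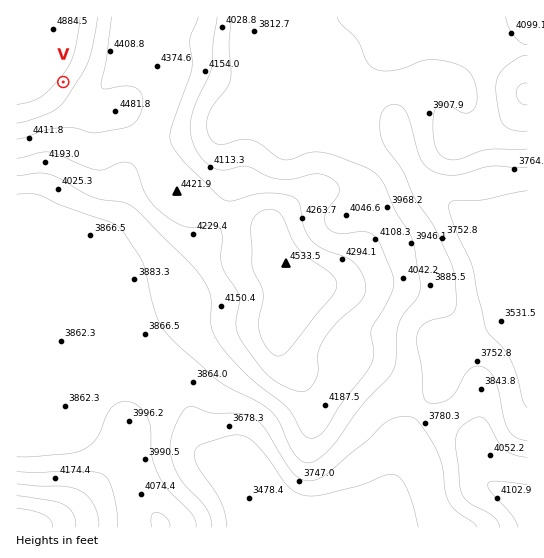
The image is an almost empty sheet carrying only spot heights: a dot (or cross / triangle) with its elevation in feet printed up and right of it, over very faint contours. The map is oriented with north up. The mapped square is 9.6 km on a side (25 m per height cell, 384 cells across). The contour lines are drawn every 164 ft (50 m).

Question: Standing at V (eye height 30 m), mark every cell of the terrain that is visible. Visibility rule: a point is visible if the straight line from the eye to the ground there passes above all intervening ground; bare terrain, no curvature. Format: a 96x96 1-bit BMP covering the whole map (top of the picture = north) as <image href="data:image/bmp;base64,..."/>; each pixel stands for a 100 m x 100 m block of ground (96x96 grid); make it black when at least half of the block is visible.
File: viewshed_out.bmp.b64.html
<image width="96" height="96" href="data:image/bmp;base64,Qk2+BAAAAAAAAD4AAAAoAAAAYAAAAGAAAAABAAEAAAAAAIAEAAATCwAAEwsAAAIAAAAAAAAA////AAAAAAD/////wH+AAAAAAAD///////4AAAAAAAD///////wAAAAAAAD///////AAAAAAAAH//////+AAAAAAAAH//////8AAAAAAAAD//////4AAAAAAAAD//////wAAAAAAAAD//////gAAAAAAAAD//////AAAAAAAAAD/////8AAAAAAAAAD/////AAAQAAAAAAD////8AAAYAAAAAAD////wAAAYAAAAAAD////gAAA4AAAAAAD////gAAA8AAAAAAD////AAAAcAAAAAAD////gAAAIAAAAAAD////gAAAAAAAAAAD////wAAAAAAAAAAD////wAAAAAAAAAAD////4AAAAAAAAAAD////8AAAAAAAAAAD////+IAAAAAAAAAD////+MAAAAAAAAAD////+OAAAAAAAAAD////+fAAAAAAAAAD//////gAAAAAAAAD//////4AAAAAAAAD///////4AAAAAAAD///////8AAAAAAAD///////8AAAAAAAD///////8AAAAAAAD///////8AAAAAAAD///////8AAAAAAAD///////+AAAAAAAD////////AAAAAAAD////////AAAAAAAD////////gAAAAAAD////////wAAAAAAD////////8AAAAAAD////////8AAAAAAD////////+AAAAAAD////////8AAAAAAD////////4AAAAAAD////////wAAAAAAD////////wAAAAAAD////////4AAAAAAD////////+AAAAAAD////////8AAAAAAD////////wAAAAAAD////////gAAAAAAD/////x//AAAAAAAD/////Af+AACAAAAD////+Af+AAHAAAAD//gf+Af+AAHAAAAD//Af8Af+AADgAAAD/8AP8Af+AADgAAAD/4AP4Af+AAAAAAAD/4AP8A//AAAAAAAF/wAf8A//gAAAAAAE/wAf+B//4AAAAAOEHwA//j///ACAAA/kB////////wOAAH/8A/////////+AAcAAAf////////+ADwAAAf/////////APwAAA//////////AfwAAD//////////A/wAAH////A/////B/wAAH////AP////D/4AYD///+AH///+H/8H4D///8AB///+H///4B///4AAH//+P///8B//4AAAB//+P///8A//4AAAA//+P///8A//8AAAAf//////8B///gAAAP//////8H///wAAAP//////8f///wAAAH//////8f///wAAAH//////8////4AAAD//////8////4AAAD//////8f///8AAAD//////8f///8AAAD//////8P///8AAAB//////8H///+AAAB//////8D///+AAAB//////8B///+AAAB//////8A/P//AAAB//////8AeH//AAAB//////8AGD//gAAD//////8AGB//wAAD//////8AAB//wAAH//////8AAA//wAAH//////8AAA//wAAH//////8="/>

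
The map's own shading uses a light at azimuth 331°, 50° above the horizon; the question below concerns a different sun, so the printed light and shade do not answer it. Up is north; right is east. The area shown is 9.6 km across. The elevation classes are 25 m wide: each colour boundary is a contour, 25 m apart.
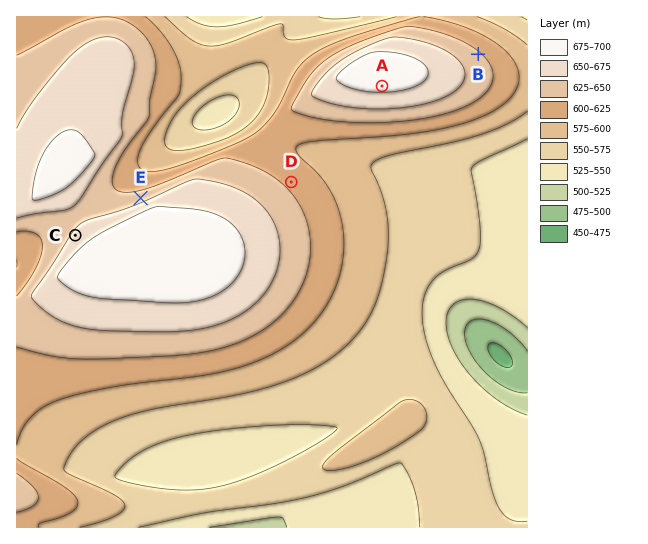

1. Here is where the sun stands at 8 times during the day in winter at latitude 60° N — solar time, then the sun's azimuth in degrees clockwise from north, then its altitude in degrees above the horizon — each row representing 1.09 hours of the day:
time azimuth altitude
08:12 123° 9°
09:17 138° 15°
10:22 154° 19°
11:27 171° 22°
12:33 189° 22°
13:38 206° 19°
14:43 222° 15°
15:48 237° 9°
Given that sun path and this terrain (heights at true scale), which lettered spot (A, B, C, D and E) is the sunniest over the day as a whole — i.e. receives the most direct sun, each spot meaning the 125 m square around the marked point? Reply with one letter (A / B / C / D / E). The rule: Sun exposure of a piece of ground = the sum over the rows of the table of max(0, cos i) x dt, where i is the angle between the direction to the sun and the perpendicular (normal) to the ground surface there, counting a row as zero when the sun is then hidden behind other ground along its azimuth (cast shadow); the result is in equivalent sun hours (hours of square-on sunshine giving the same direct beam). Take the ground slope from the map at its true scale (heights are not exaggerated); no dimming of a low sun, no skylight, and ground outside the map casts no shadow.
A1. A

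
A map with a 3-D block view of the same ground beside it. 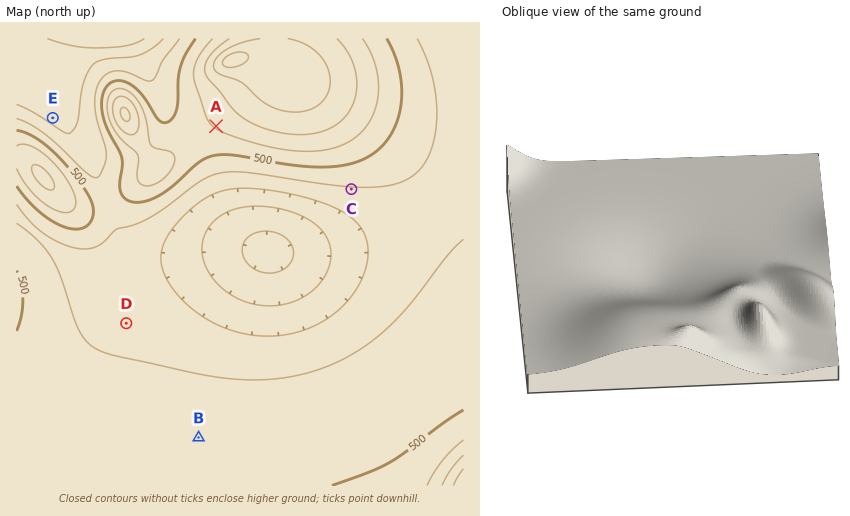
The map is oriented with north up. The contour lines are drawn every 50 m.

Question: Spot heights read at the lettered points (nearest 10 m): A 550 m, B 480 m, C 450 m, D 440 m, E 390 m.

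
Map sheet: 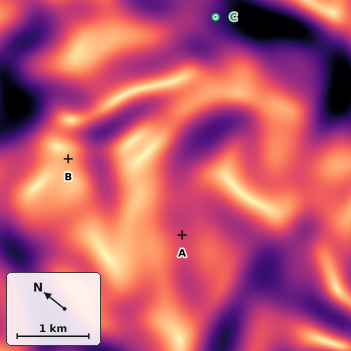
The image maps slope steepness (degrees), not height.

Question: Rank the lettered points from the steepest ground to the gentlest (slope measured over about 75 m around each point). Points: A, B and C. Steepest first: C A B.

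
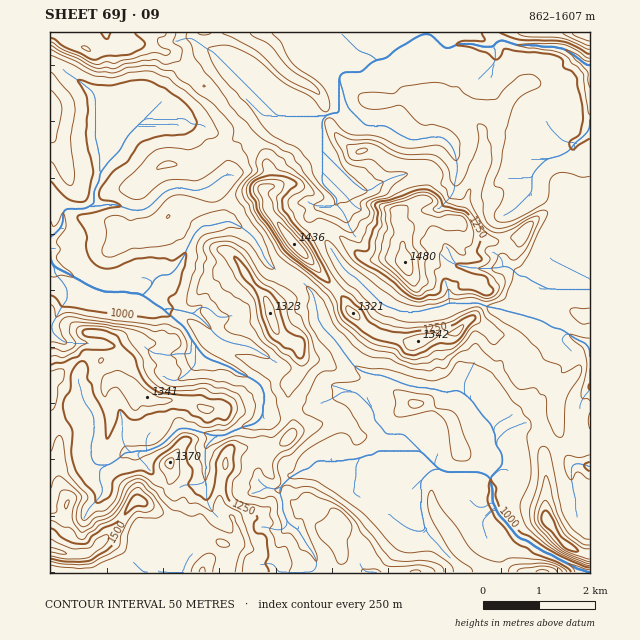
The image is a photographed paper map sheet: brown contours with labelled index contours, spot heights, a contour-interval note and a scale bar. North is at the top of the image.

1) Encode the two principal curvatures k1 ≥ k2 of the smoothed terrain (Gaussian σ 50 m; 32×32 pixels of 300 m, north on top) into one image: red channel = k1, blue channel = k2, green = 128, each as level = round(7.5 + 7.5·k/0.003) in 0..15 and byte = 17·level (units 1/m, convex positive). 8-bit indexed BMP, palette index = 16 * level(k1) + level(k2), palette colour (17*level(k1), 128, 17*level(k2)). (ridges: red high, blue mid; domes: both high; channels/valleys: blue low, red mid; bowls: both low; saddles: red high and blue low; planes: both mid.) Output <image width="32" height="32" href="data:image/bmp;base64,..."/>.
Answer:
<image width="32" height="32" href="data:image/bmp;base64,Qk02CAAAAAAAADYEAAAoAAAAIAAAACAAAAABAAgAAAAAAAAEAAATCwAAEwsAAAABAAAAAAAAAIAAABGAAAAigAAAM4AAAESAAABVgAAAZoAAAHeAAACIgAAAmYAAAKqAAAC7gAAAzIAAAN2AAADugAAA/4AAAACAEQARgBEAIoARADOAEQBEgBEAVYARAGaAEQB3gBEAiIARAJmAEQCqgBEAu4ARAMyAEQDdgBEA7oARAP+AEQAAgCIAEYAiACKAIgAzgCIARIAiAFWAIgBmgCIAd4AiAIiAIgCZgCIAqoAiALuAIgDMgCIA3YAiAO6AIgD/gCIAAIAzABGAMwAigDMAM4AzAESAMwBVgDMAZoAzAHeAMwCIgDMAmYAzAKqAMwC7gDMAzIAzAN2AMwDugDMA/4AzAACARAARgEQAIoBEADOARABEgEQAVYBEAGaARAB3gEQAiIBEAJmARACqgEQAu4BEAMyARADdgEQA7oBEAP+ARAAAgFUAEYBVACKAVQAzgFUARIBVAFWAVQBmgFUAd4BVAIiAVQCZgFUAqoBVALuAVQDMgFUA3YBVAO6AVQD/gFUAAIBmABGAZgAigGYAM4BmAESAZgBVgGYAZoBmAHeAZgCIgGYAmYBmAKqAZgC7gGYAzIBmAN2AZgDugGYA/4BmAACAdwARgHcAIoB3ADOAdwBEgHcAVYB3AGaAdwB3gHcAiIB3AJmAdwCqgHcAu4B3AMyAdwDdgHcA7oB3AP+AdwAAgIgAEYCIACKAiAAzgIgARICIAFWAiABmgIgAd4CIAIiAiACZgIgAqoCIALuAiADMgIgA3YCIAO6AiAD/gIgAAICZABGAmQAigJkAM4CZAESAmQBVgJkAZoCZAHeAmQCIgJkAmYCZAKqAmQC7gJkAzICZAN2AmQDugJkA/4CZAACAqgARgKoAIoCqADOAqgBEgKoAVYCqAGaAqgB3gKoAiICqAJmAqgCqgKoAu4CqAMyAqgDdgKoA7oCqAP+AqgAAgLsAEYC7ACKAuwAzgLsARIC7AFWAuwBmgLsAd4C7AIiAuwCZgLsAqoC7ALuAuwDMgLsA3YC7AO6AuwD/gLsAAIDMABGAzAAigMwAM4DMAESAzABVgMwAZoDMAHeAzACIgMwAmYDMAKqAzAC7gMwAzIDMAN2AzADugMwA/4DMAACA3QARgN0AIoDdADOA3QBEgN0AVYDdAGaA3QB3gN0AiIDdAJmA3QCqgN0Au4DdAMyA3QDdgN0A7oDdAP+A3QAAgO4AEYDuACKA7gAzgO4ARIDuAFWA7gBmgO4Ad4DuAIiA7gCZgO4AqoDuALuA7gDMgO4A3YDuAO6A7gD/gO4AAID/ABGA/wAigP8AM4D/AESA/wBVgP8AZoD/AHeA/wCIgP8AmYD/AKqA/wC7gP8AzID/AN2A/wDugP8A/4D/AJGxonOGh4eHpsemhZamloaGp4XGtdbGpJW2lcbl9dCw9+X2yJSHh4eGlri3t5WWhJent5Z1dYWUx3WGlYCQ+PWmo5X4lHWHh5enlLaVlIOWuLemhHeHhceGh5eCpPe0c6OjgHT2lNWmppTXtreUpoW314OHh4emloeHhJal+XOGpemjY8f6pISWlLVkhLPHyKWDh4eHh6d2d4eFh4XmdJe1hIWVtcaQtoWDxYaExHSUhXeHiIeHl4eHh4Z3deeEp8Z1hpZ1hNbolpL5hZaThXZ3h4eHh3eHl5eXh3eF13WTxnWGp3aGgeW2kefGt+W2dHaHh4d3d3eGqIaHh5amlqimhoW3dYangaCToIGEdPe2loeHh4d3d5aXd3d3hpWmt6Z2dceUlpWVt+jatoSGpXaXh4eHlralp4aHd3eHp6a3toWFtqbn5ubHpqimhJenhoZ3d4eWtqV2h3eGl4aWtpXYhJa3t5ZzkoSVhYOEp7d2dZaHhoWEhZV2d3aol5a2tKXVt6enloWWZIOkx7aCxba3hYWFhKaVpXSGlaiYh4a0g4KipKaVt8iR16R0k7f4pYWDlrfV+tbHpISnp4eGh4Wk9/jXxramo8WTp5aV+JWDgpX21qWUtdb3w7eWhnaFl7OUc3OEdXWVk5aGdcbHhYSD+cZ0g4GBcaHRcYWHh6a3loeGhoaHh4a3loeF9qangrXlg4SD17ajtOXmhIeHh3aGhYaGh4d3dYenhveEhIGz9nODdJb4pqS2xqWUdneHh5WHlqiGdnaFdZXG13KSpfeCk+fX2ciVhaTEgraEd4eHloeHl6enl5eS19iVcZX4k4Lmg5e3lXWFp6XV16R2h3eVl5eXt7enmISDg4KD95ST15SVlcanpcf5lXO0+ISHd5aUhJSDgpW4uLaWdOfVc5ODdaP2+cWzs8SDdXOixYeHhbiVp6iog5SEdZTV+cWl1qR2goGDteaDpZanhnaFqJeWmIaGh7enl5eGdIHDxcaCd4V2hpSEpZWEx3V2h5aohqaHhod2h6iop6eGhcenloV2tcfW18a3lYW3l3Z3hoaGp3d2d4eGhoZ2l6aXtoSFh5T2xrVzdISFdqeXhneHh5aYh3Z3h4eHd3aFlrh1d3eHxXR0hXaHh4eXmJeHd3eHpZiXhneHd4d2dZe3hoZ3d4a1hqanhoeHl5eHl4d3d4e0qIaFhXZ2dYWn2JZ2h4aU9qSGl4eHmIiHh3eHp5eHh6OVcpSVdHSFpseGdXd2xPaUhod3h4d3h4eHh4eHl4enpXGV6cbHpsfHhnV3daXXdHd3h4eHh4eHh5iXlae3x7Gw5ceXlae2pZWVpqXHtYV2d3eHh4iHh4eGlZWCscDQ0vg="/>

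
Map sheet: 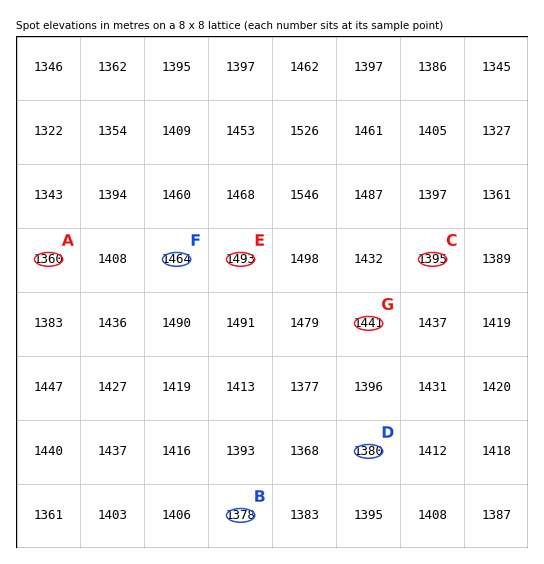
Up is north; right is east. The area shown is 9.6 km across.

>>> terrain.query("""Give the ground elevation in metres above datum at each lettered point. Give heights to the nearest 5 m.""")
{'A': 1360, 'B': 1380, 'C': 1395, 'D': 1380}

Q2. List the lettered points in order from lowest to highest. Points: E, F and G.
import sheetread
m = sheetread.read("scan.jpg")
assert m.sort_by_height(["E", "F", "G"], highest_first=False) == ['G', 'F', 'E']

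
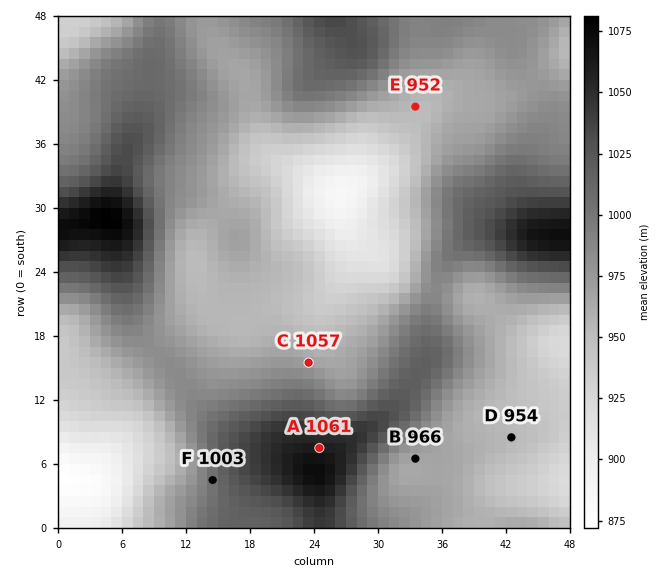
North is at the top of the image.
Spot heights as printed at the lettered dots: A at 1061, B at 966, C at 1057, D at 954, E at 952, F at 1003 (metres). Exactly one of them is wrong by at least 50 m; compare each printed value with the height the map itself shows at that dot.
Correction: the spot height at C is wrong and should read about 970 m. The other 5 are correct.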